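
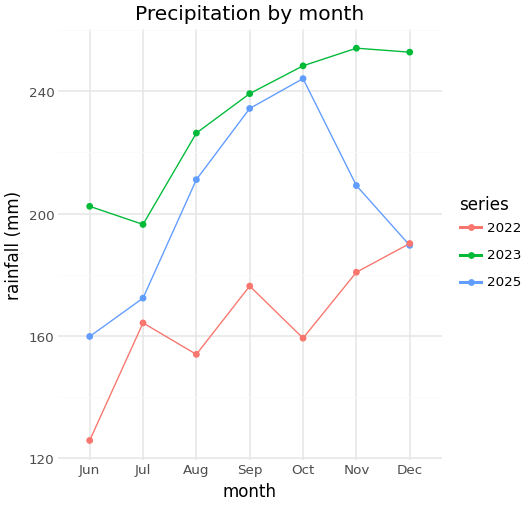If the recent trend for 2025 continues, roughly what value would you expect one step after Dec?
≈ 150

Last three: 240, 200, 180 → slope ≈ -30/step → next ≈ 150.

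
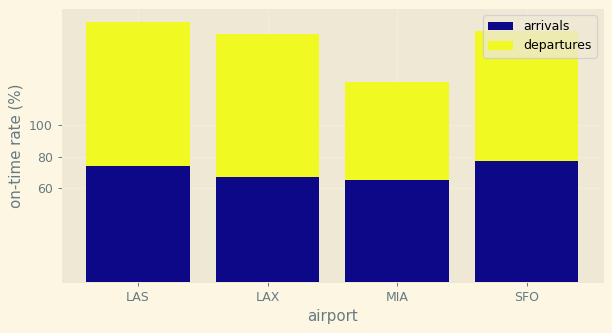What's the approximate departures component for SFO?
departures top ≈ 160, bottom ≈ 80; segment ≈ 80.

≈ 80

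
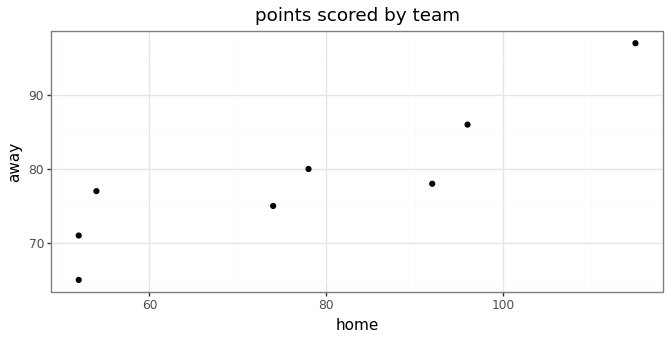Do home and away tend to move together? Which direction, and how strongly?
positive, strong

Points are positively correlated; strong (|r| ≈ 0.9).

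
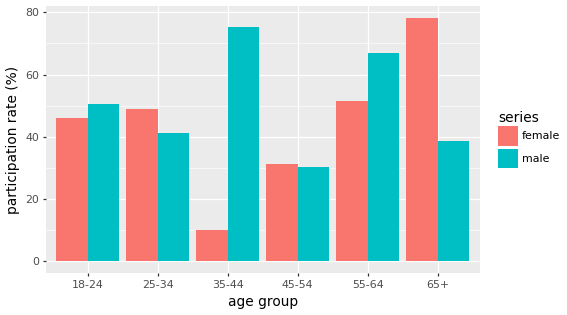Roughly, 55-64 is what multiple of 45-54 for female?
55-64 ≈ 50, 45-54 ≈ 30; 50/30 ≈ 1.67.

≈ 1.67×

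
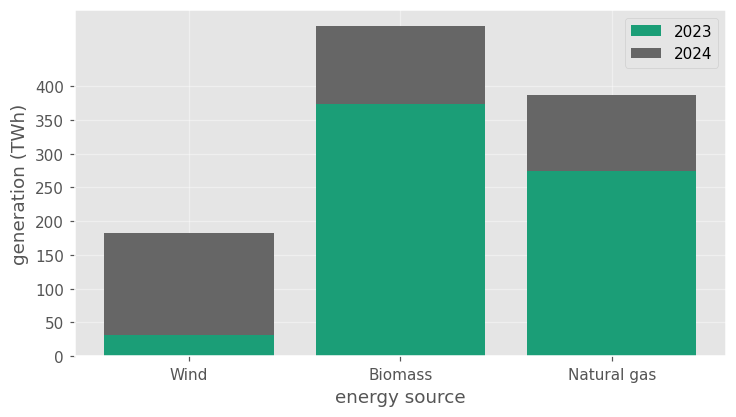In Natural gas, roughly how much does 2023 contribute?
2023 top ≈ 250, bottom ≈ 0; segment ≈ 250.

≈ 250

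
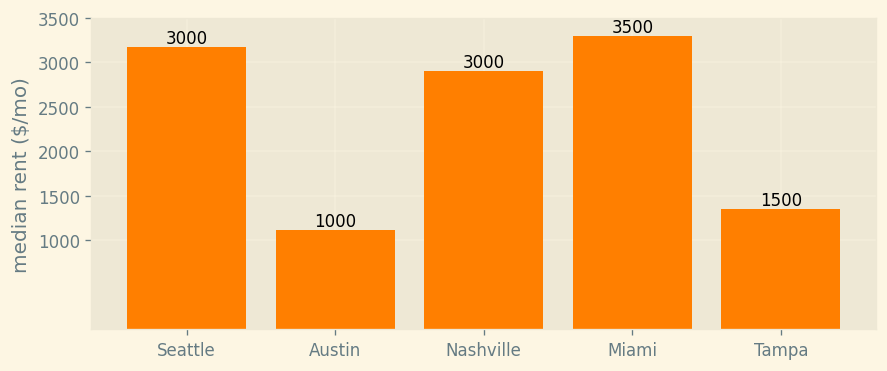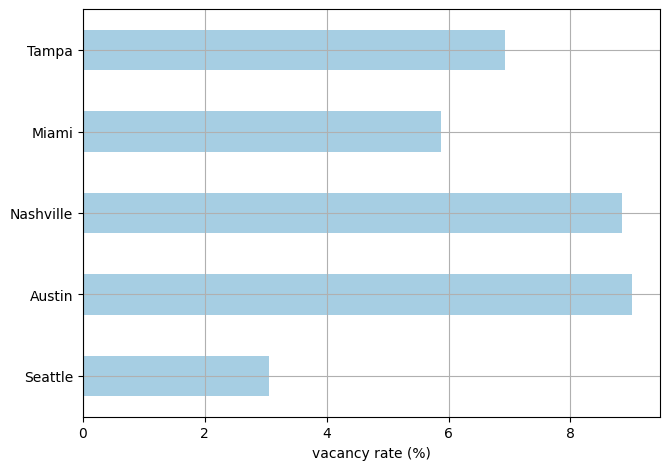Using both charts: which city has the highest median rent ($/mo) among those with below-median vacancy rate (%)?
Miami

Chart 2 median vacancy rate (%) ≈ 7; below-median cities: Seattle, Miami. Among those, Miami has the highest median rent ($/mo) (≈ 3500).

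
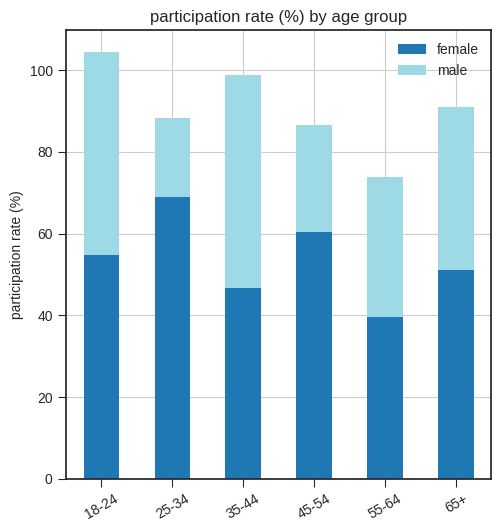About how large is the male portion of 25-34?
male top ≈ 90, bottom ≈ 70; segment ≈ 20.

≈ 20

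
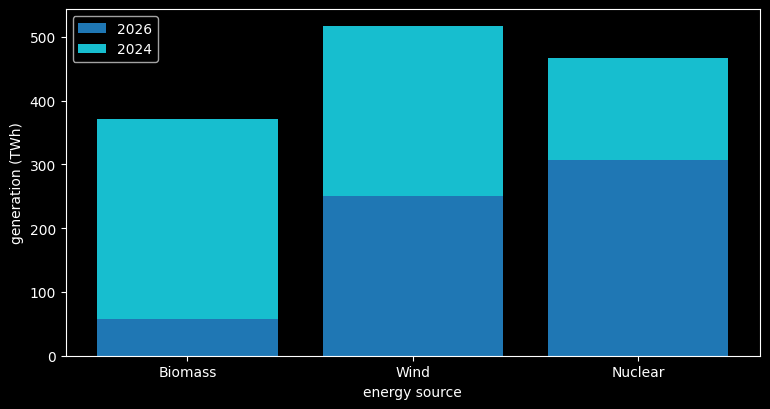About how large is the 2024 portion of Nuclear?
2024 top ≈ 450, bottom ≈ 300; segment ≈ 150.

≈ 150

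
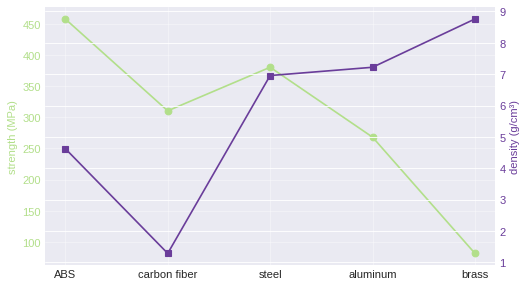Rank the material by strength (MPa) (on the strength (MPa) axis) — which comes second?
Top 3 (on the strength (MPa) axis): ABS ≈ 450, steel ≈ 400, carbon fiber ≈ 300.

steel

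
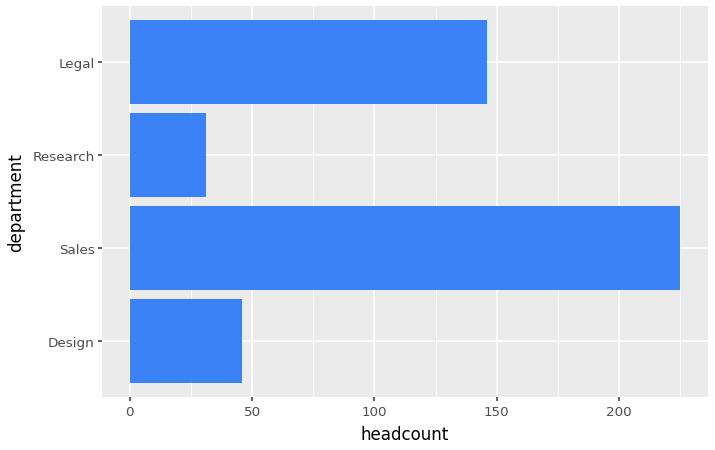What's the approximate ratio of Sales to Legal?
≈ 1.57×

Sales ≈ 220, Legal ≈ 140; 220/140 ≈ 1.57.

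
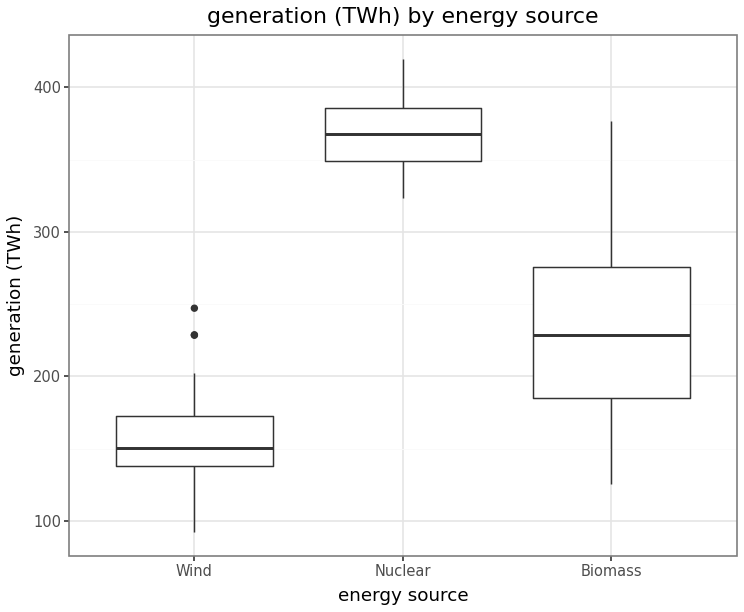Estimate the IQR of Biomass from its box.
≈ 100

Q3 ≈ 280, Q1 ≈ 180; IQR ≈ 100.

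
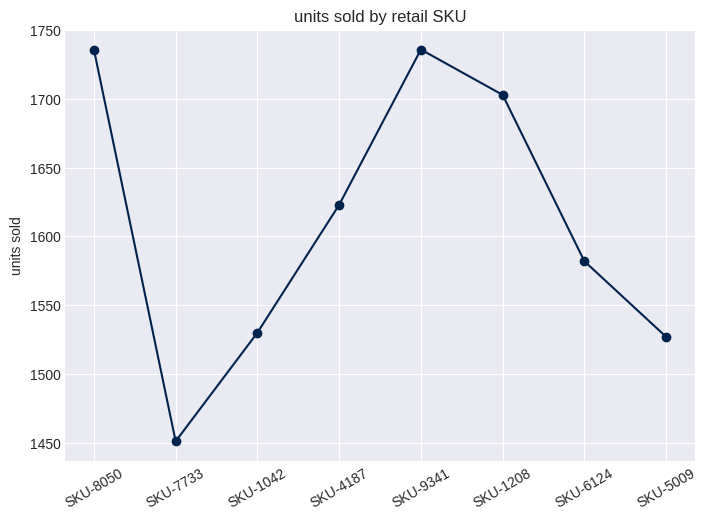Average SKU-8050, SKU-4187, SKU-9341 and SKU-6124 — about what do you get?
(1725 + 1625 + 1725 + 1575) / 4 ≈ 1662.

≈ 1662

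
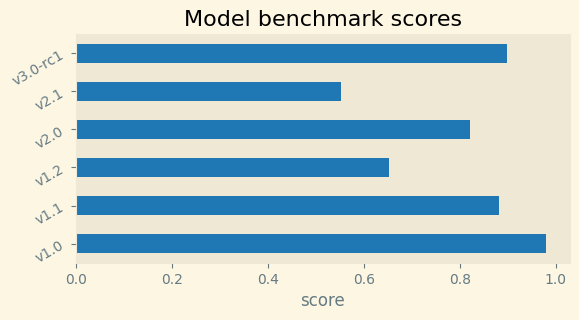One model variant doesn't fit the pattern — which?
v2.1 ≈ 0.6; the rest sit between ≈ 0.7 and ≈ 1.0.

v2.1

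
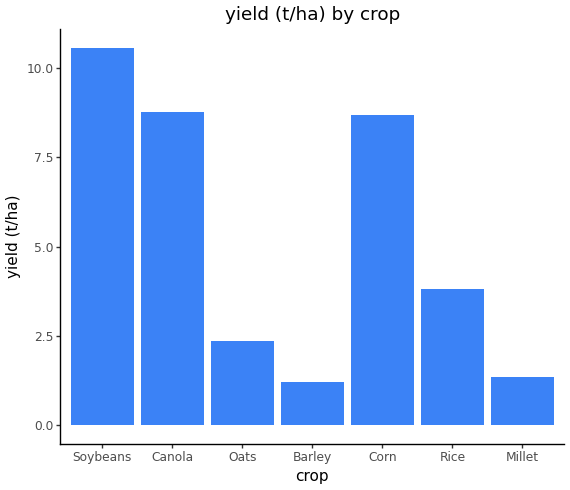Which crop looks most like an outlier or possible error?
Soybeans ≈ 11; the rest sit between ≈ 1 and ≈ 9.

Soybeans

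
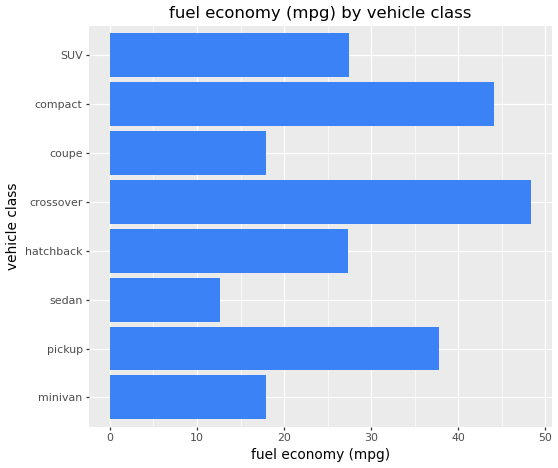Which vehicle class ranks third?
Top 4: crossover ≈ 50, compact ≈ 45, pickup ≈ 40, SUV ≈ 25.

pickup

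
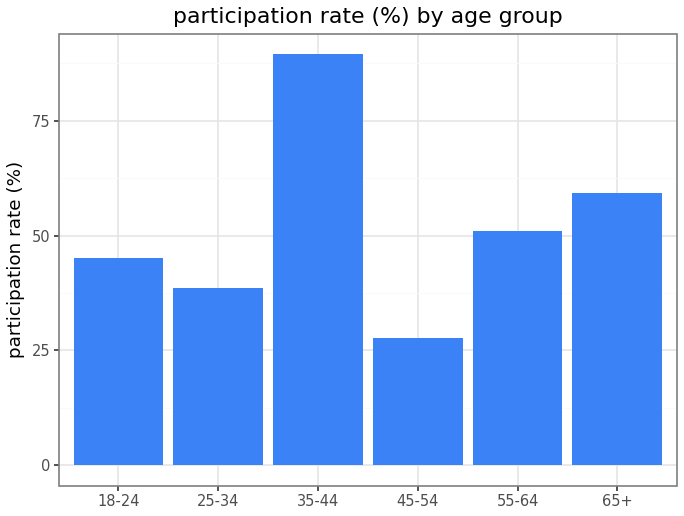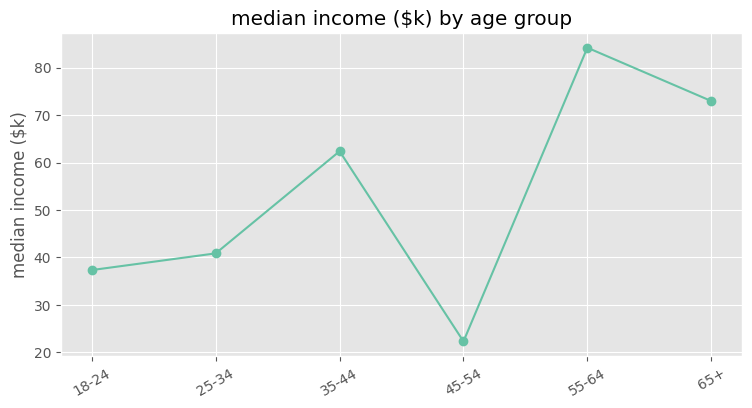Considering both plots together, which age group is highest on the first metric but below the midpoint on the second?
18-24

Chart 2 median median income ($k) ≈ 50; below-median age groups: 18-24, 25-34, 45-54. Among those, 18-24 has the highest participation rate (%) (≈ 50).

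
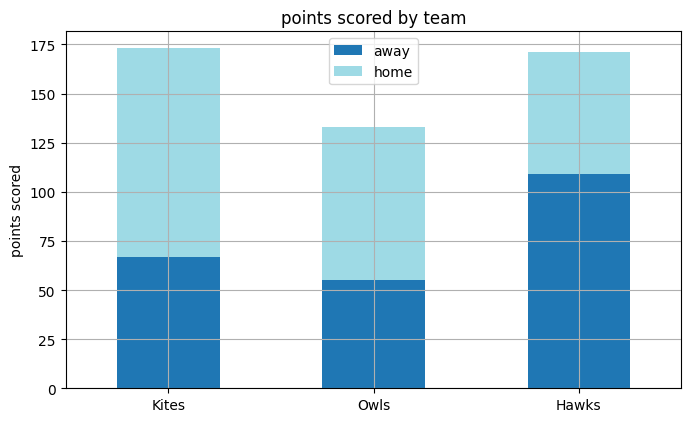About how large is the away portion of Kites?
away top ≈ 60, bottom ≈ 0; segment ≈ 60.

≈ 60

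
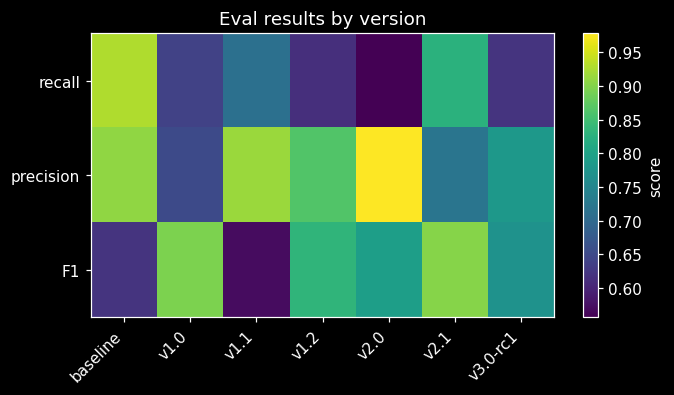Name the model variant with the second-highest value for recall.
Top 3 for recall: baseline ≈ 0.95, v2.1 ≈ 0.85, v1.1 ≈ 0.70.

v2.1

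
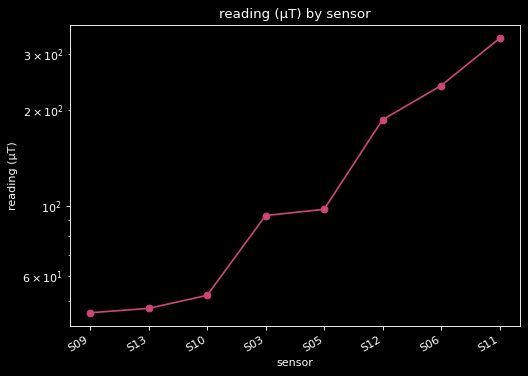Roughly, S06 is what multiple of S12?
S06 ≈ 250, S12 ≈ 175; 250/175 ≈ 1.43.

≈ 1.43×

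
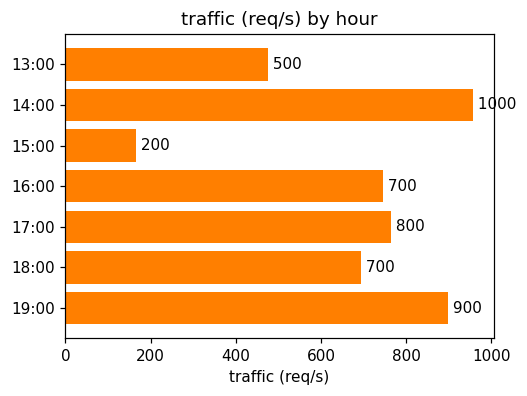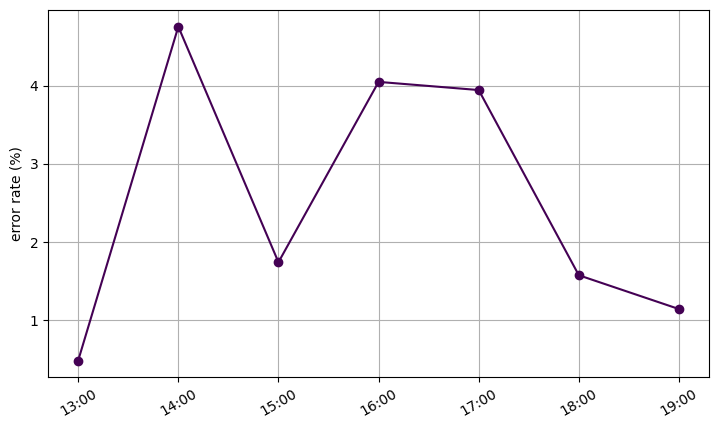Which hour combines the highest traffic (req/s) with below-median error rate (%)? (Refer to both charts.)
19:00

Chart 2 median error rate (%) ≈ 1.5; below-median hours: 13:00, 18:00, 19:00. Among those, 19:00 has the highest traffic (req/s) (≈ 900).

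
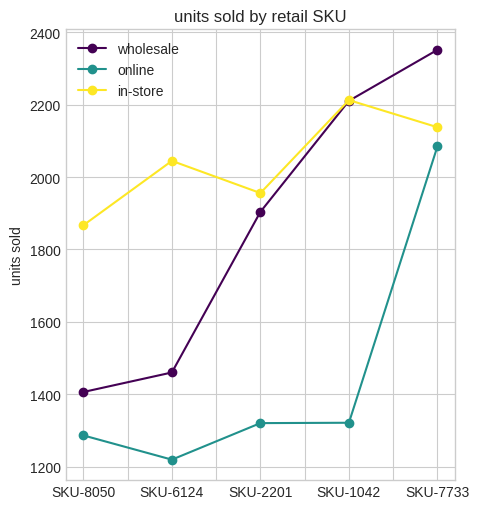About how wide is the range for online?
Max SKU-7733 ≈ 2100, min SKU-6124 ≈ 1200; range ≈ 900.

≈ 900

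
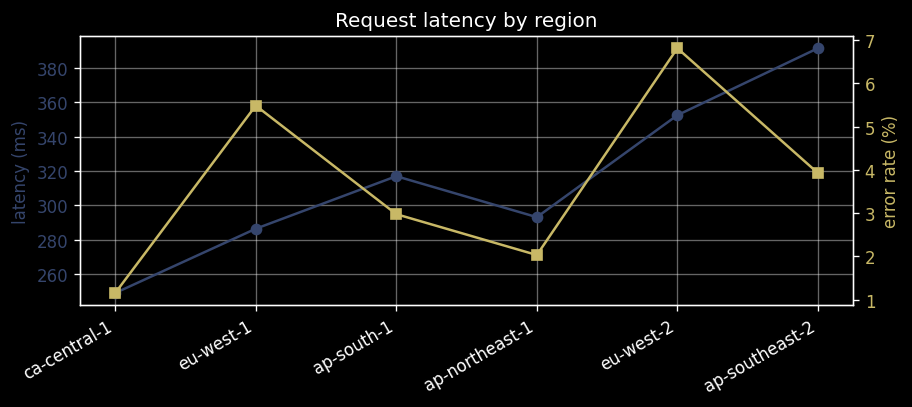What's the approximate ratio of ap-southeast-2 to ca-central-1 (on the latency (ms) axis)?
≈ 1.67×

ap-southeast-2 ≈ 400, ca-central-1 ≈ 240; 400/240 ≈ 1.67.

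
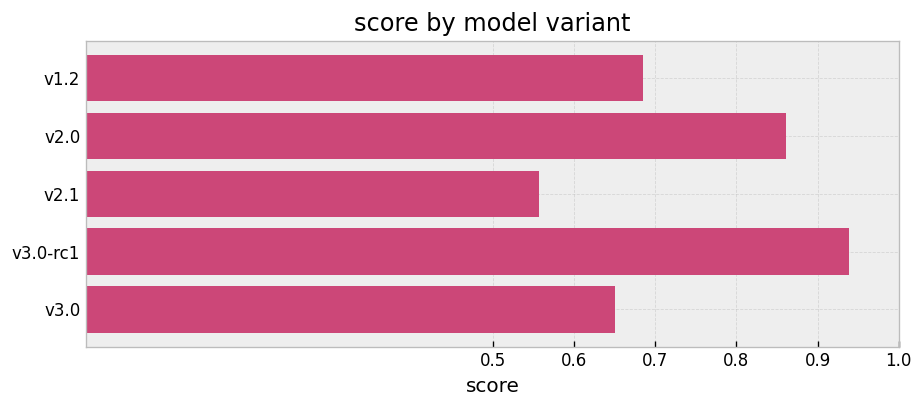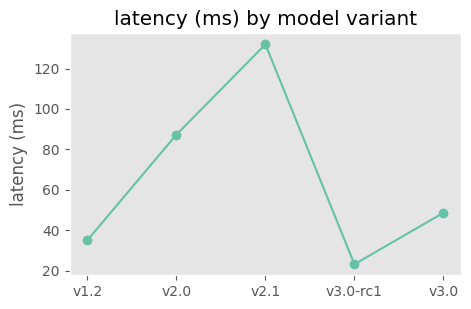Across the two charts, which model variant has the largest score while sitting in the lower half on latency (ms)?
v3.0-rc1

Chart 2 median latency (ms) ≈ 40; below-median model variants: v1.2, v3.0-rc1. Among those, v3.0-rc1 has the highest score (≈ 0.9).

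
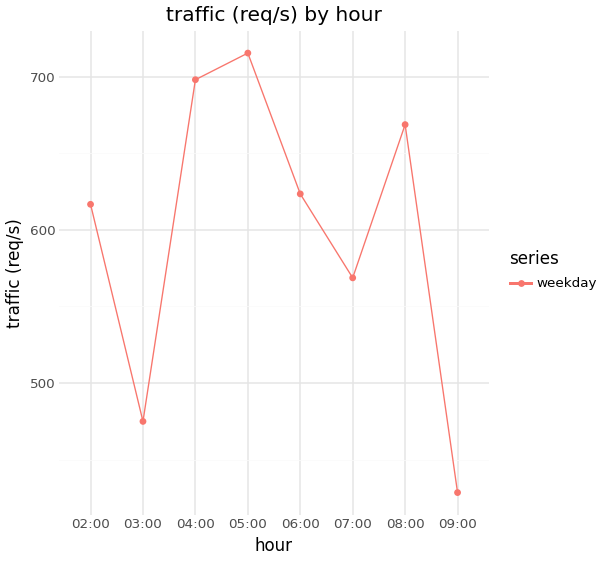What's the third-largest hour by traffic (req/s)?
Top 4: 05:00 ≈ 725, 04:00 ≈ 700, 08:00 ≈ 675, 06:00 ≈ 625.

08:00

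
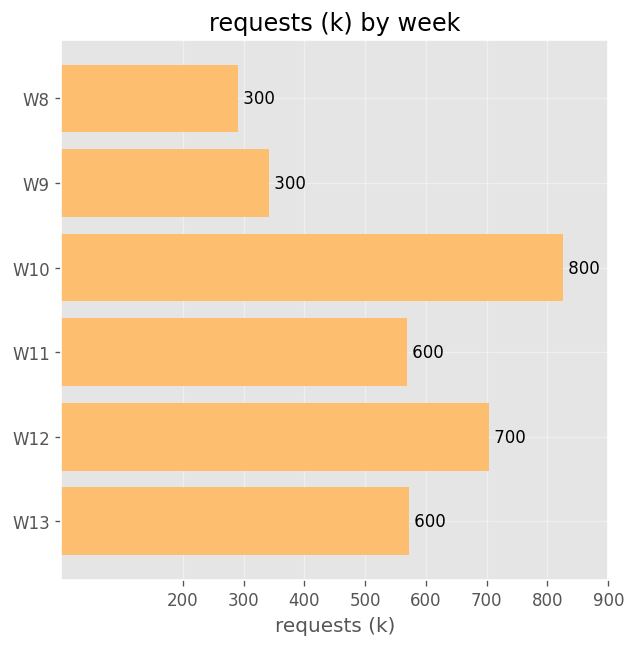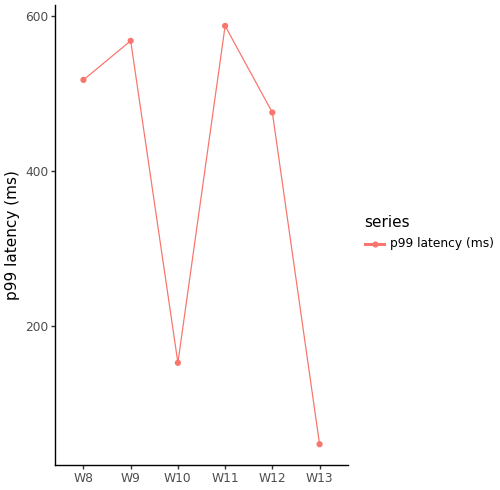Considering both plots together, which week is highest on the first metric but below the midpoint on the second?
W10

Chart 2 median p99 latency (ms) ≈ 500; below-median weeks: W10, W12, W13. Among those, W10 has the highest requests (k) (≈ 800).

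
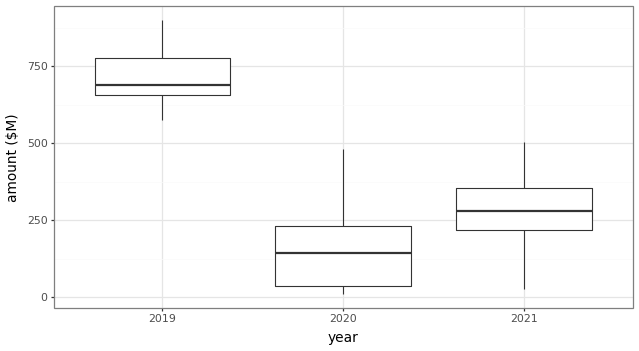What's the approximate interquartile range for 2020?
≈ 200

Q3 ≈ 250, Q1 ≈ 50; IQR ≈ 200.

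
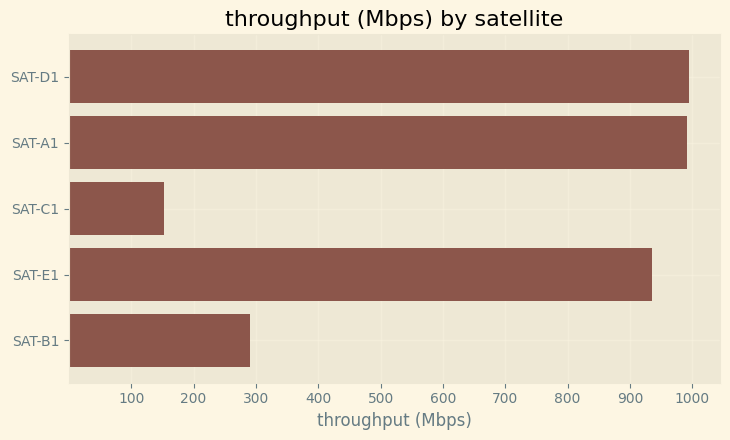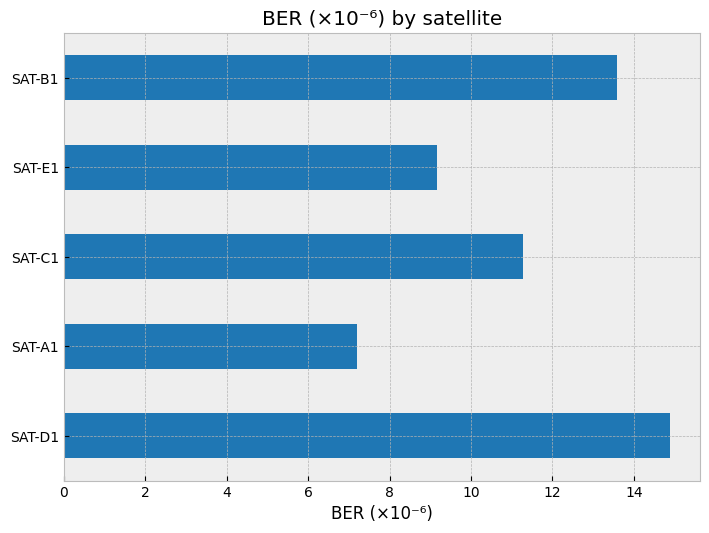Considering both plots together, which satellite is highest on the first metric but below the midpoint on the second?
SAT-A1

Chart 2 median BER (×10⁻⁶) ≈ 12; below-median satellites: SAT-A1, SAT-E1. Among those, SAT-A1 has the highest throughput (Mbps) (≈ 1000).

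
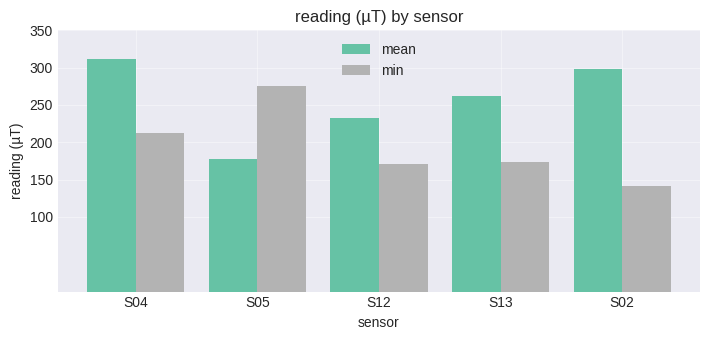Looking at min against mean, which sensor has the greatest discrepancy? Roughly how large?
S02: min ≈ 150, mean ≈ 300 → gap ≈ 150. Next-largest (S04) is only ≈ 100.

S02, ≈ 150 µT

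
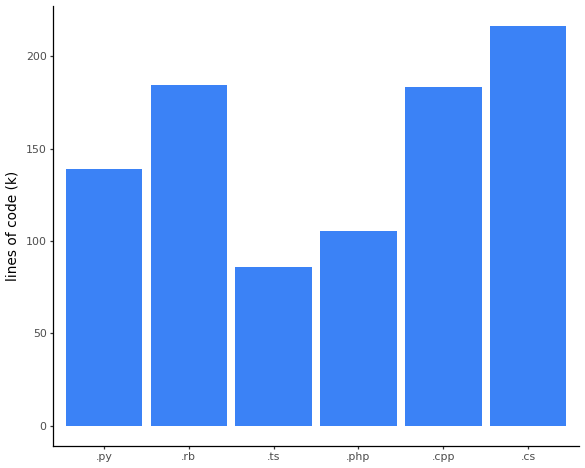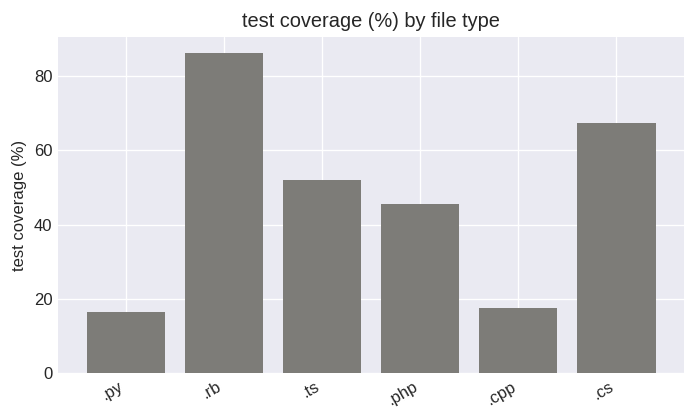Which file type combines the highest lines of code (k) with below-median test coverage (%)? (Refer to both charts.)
Chart 2 median test coverage (%) ≈ 50; below-median file types: .py, .php, .cpp. Among those, .cpp has the highest lines of code (k) (≈ 180).

.cpp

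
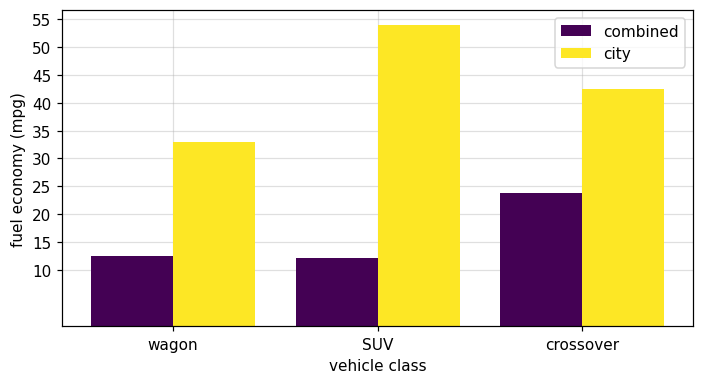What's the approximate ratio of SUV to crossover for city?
≈ 1.38×

SUV ≈ 55, crossover ≈ 40; 55/40 ≈ 1.38.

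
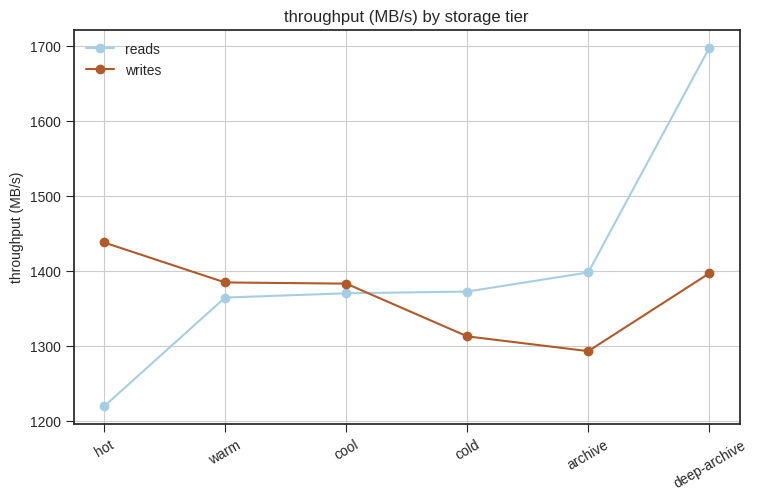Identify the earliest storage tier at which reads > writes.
cold

cool: reads ≈ 1350 vs writes ≈ 1400 (not yet); cold: reads ≈ 1350 vs writes ≈ 1300 (first crossover).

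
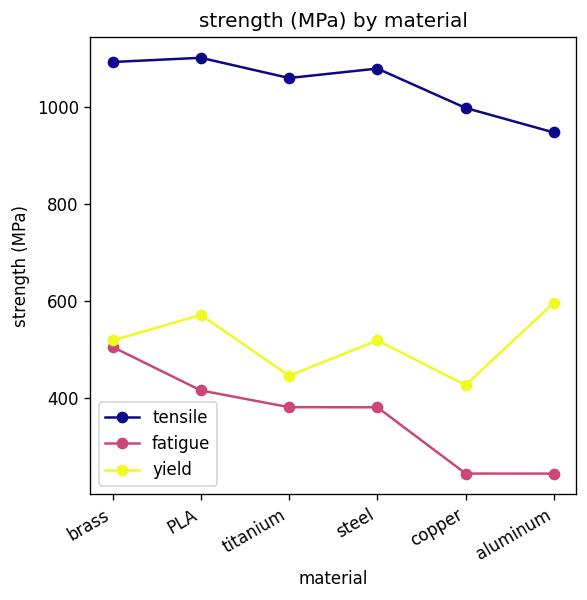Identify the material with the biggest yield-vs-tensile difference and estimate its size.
titanium: yield ≈ 400, tensile ≈ 1100 → gap ≈ 700. Next-largest (brass) is only ≈ 600.

titanium, ≈ 700 MPa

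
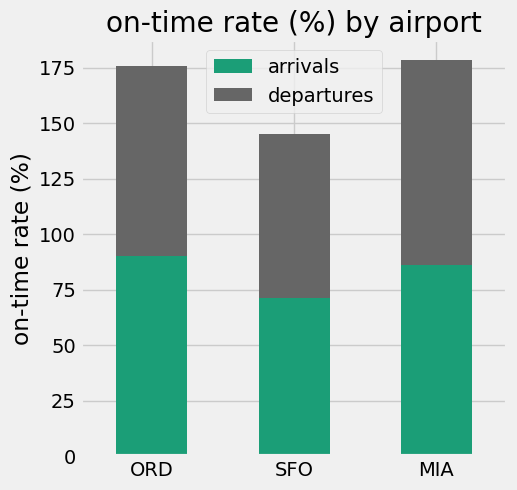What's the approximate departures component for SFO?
≈ 60

departures top ≈ 140, bottom ≈ 80; segment ≈ 60.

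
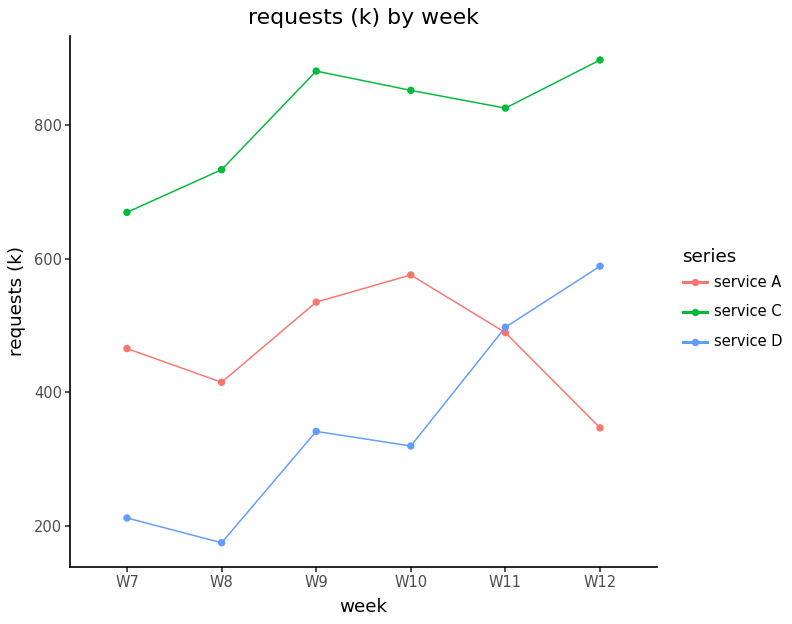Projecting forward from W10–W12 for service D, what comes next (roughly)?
Last three: 300, 500, 600 → slope ≈ 150/step → next ≈ 750.

≈ 750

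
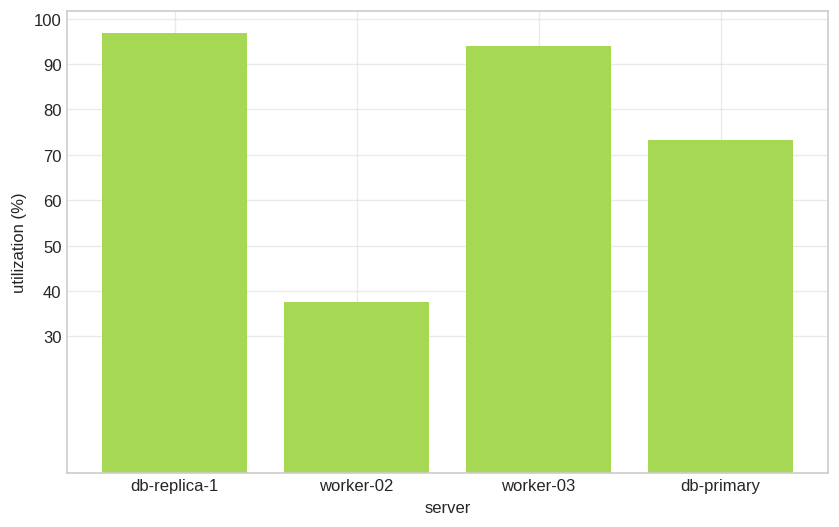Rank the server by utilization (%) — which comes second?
worker-03

Top 3: db-replica-1 ≈ 100, worker-03 ≈ 90, db-primary ≈ 70.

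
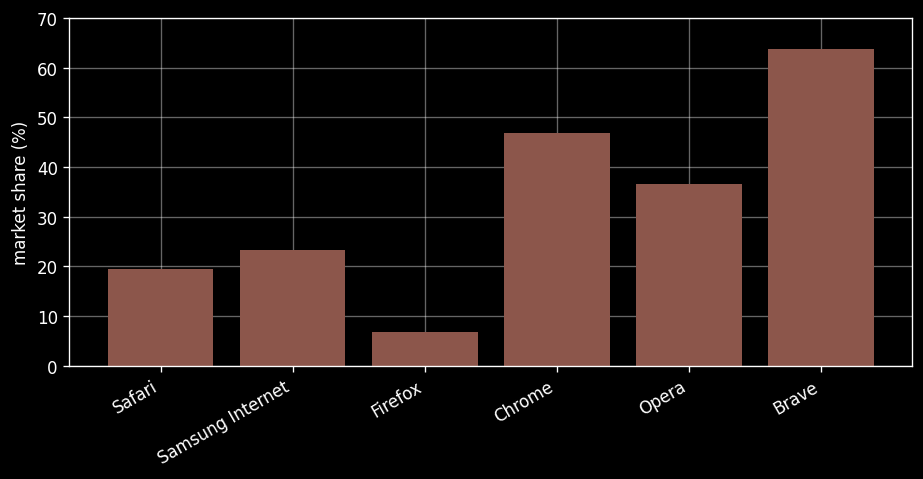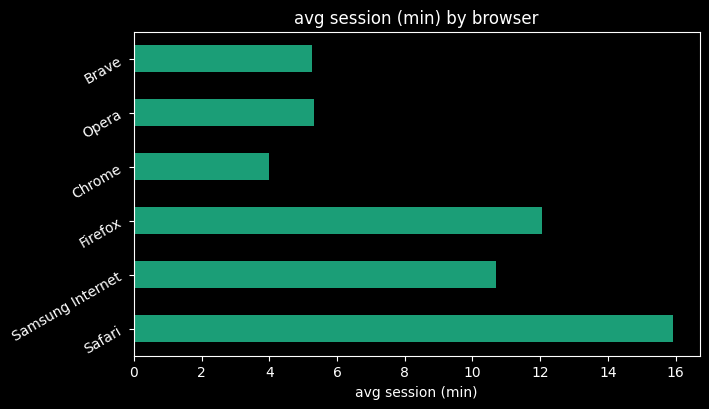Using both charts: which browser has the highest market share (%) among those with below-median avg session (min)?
Chart 2 median avg session (min) ≈ 8; below-median browsers: Chrome, Opera, Brave. Among those, Brave has the highest market share (%) (≈ 60).

Brave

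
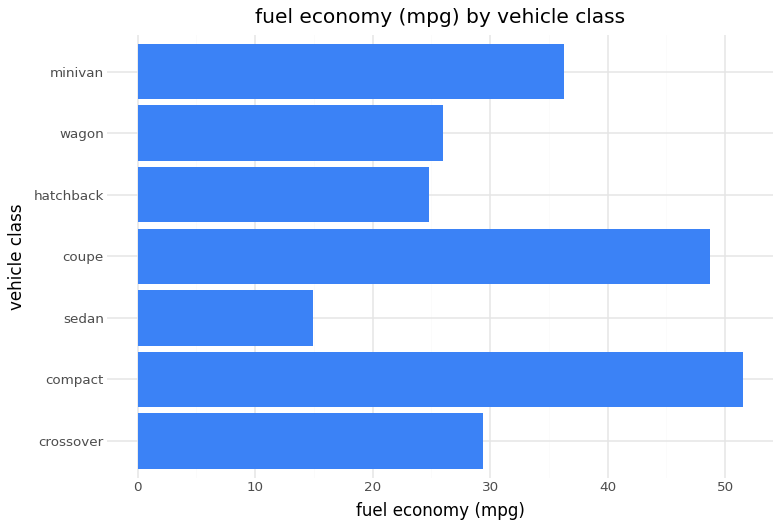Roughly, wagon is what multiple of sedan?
wagon ≈ 25, sedan ≈ 15; 25/15 ≈ 1.67.

≈ 1.67×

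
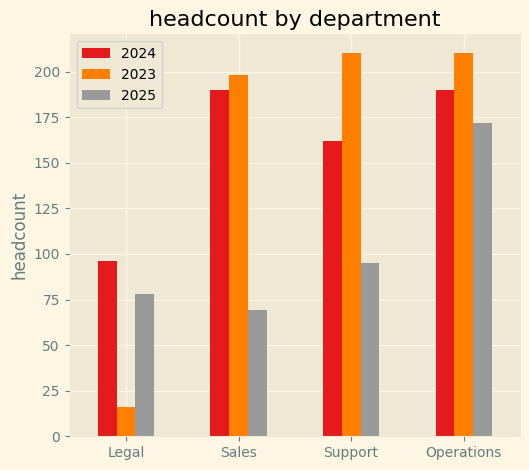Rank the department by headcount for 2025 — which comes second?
Top 3 for 2025: Operations ≈ 180, Support ≈ 100, Legal ≈ 80.

Support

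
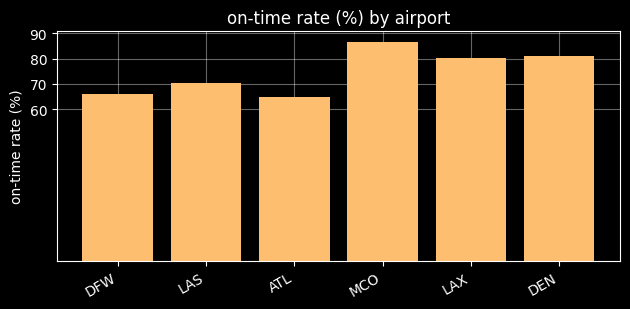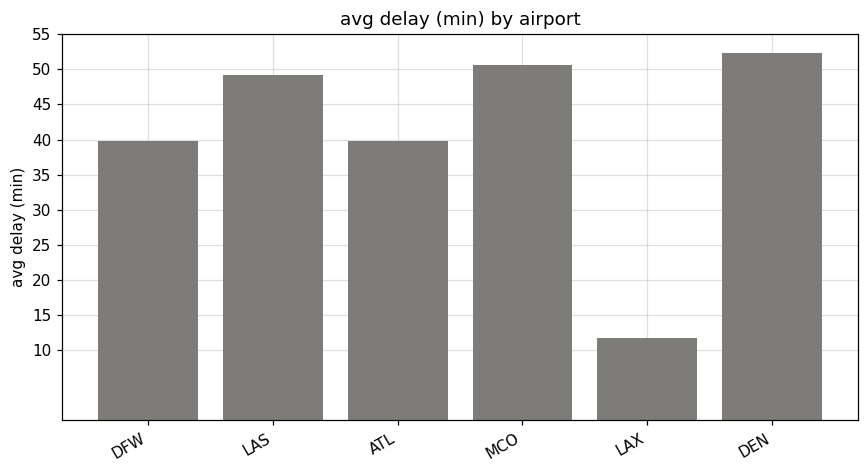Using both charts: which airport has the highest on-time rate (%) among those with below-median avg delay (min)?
LAX

Chart 2 median avg delay (min) ≈ 45; below-median airports: DFW, ATL, LAX. Among those, LAX has the highest on-time rate (%) (≈ 80).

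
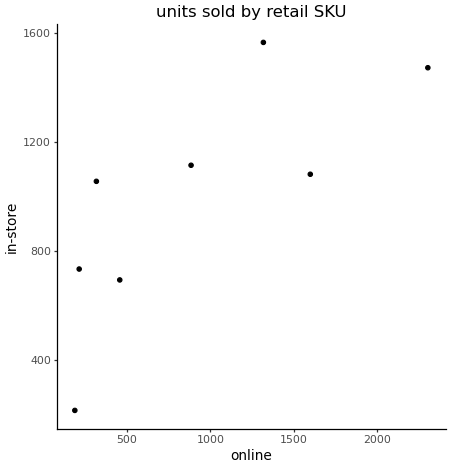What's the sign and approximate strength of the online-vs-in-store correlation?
Points are positively correlated; strong (|r| ≈ 0.8).

positive, strong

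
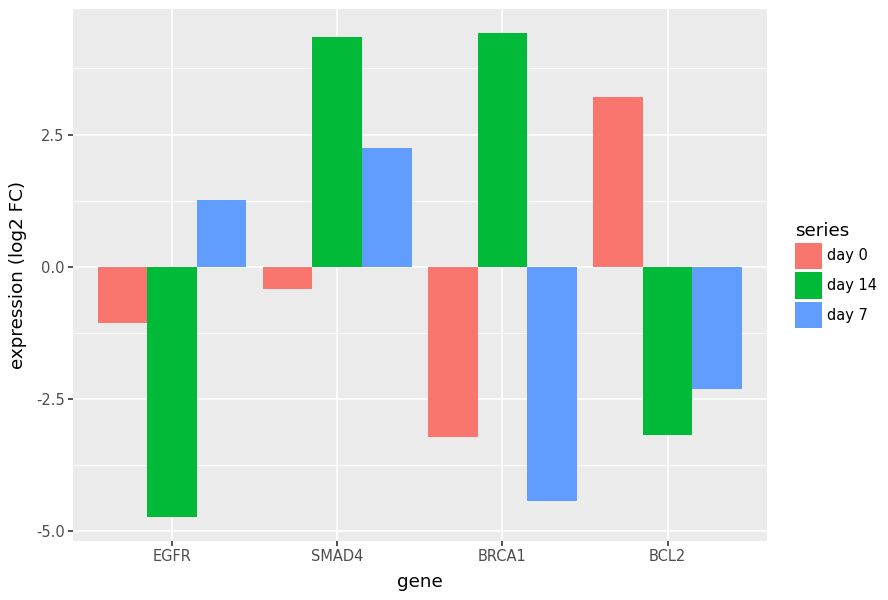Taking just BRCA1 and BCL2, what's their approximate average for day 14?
≈ 0

(4 + -3) / 2 ≈ 0.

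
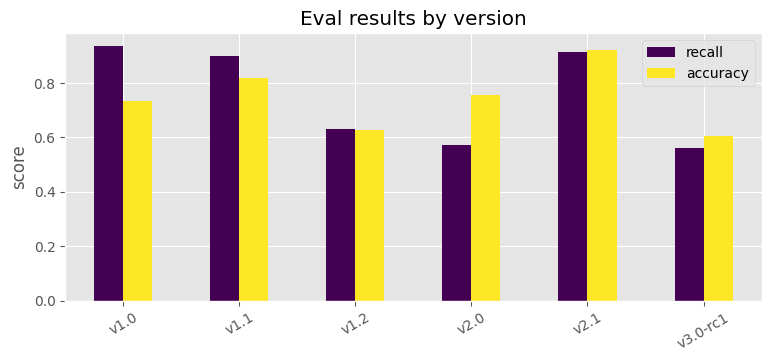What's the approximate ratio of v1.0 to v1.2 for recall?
v1.0 ≈ 0.9, v1.2 ≈ 0.6; 0.9/0.6 ≈ 1.5.

≈ 1.5×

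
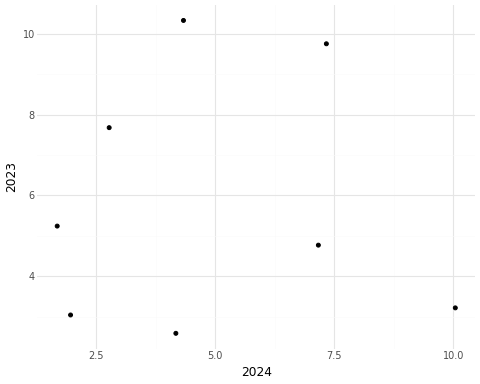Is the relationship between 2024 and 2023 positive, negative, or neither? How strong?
Points are roughly uncorrelated; weak (|r| ≈ 0.0).

no clear correlation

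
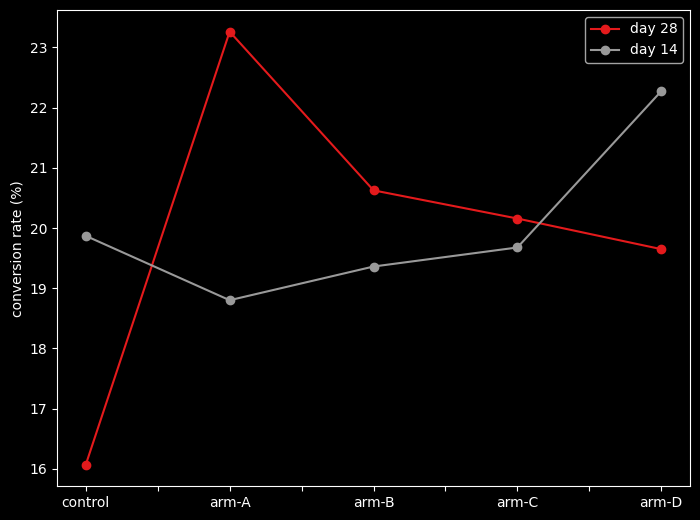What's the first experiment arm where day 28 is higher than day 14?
control: day 28 ≈ 16 vs day 14 ≈ 20 (not yet); arm-A: day 28 ≈ 23 vs day 14 ≈ 19 (first crossover).

arm-A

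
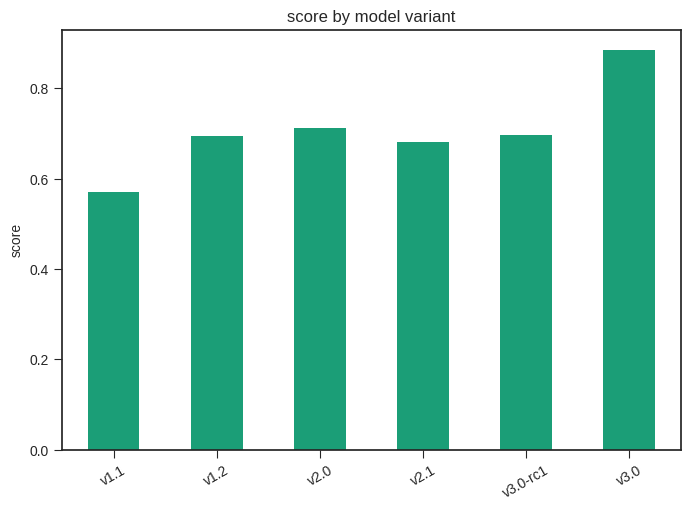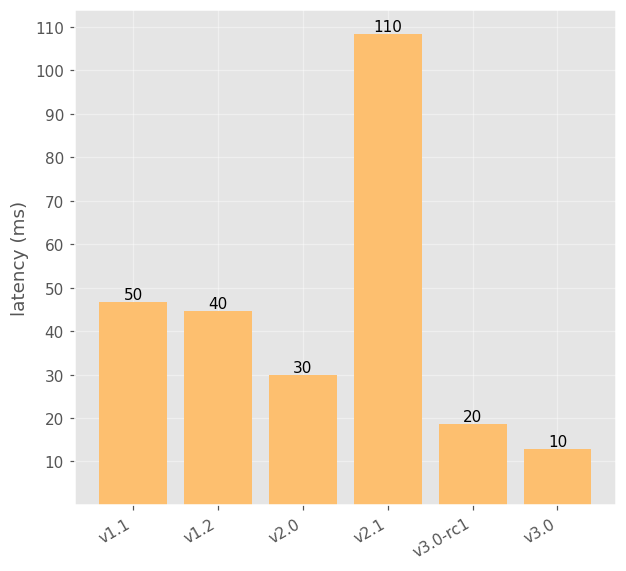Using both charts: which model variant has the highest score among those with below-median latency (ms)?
Chart 2 median latency (ms) ≈ 40; below-median model variants: v2.0, v3.0-rc1, v3.0. Among those, v3.0 has the highest score (≈ 0.9).

v3.0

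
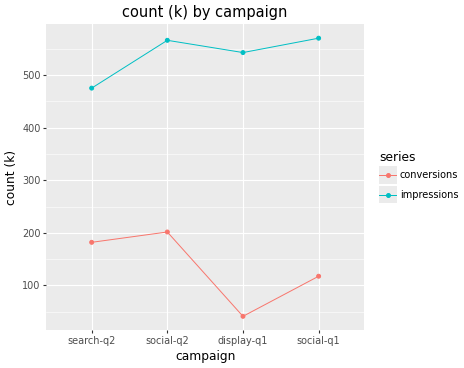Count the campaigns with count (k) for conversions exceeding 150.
Above 150: search-q2, social-q2.

2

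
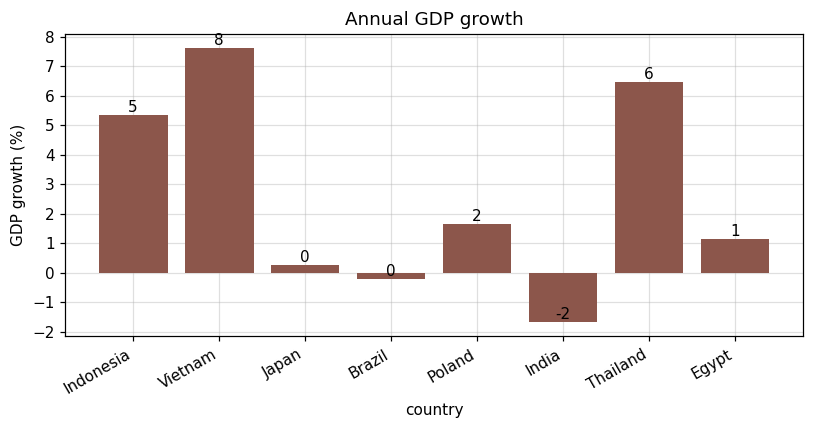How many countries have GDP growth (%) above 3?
Above 3: Indonesia, Vietnam, Thailand.

3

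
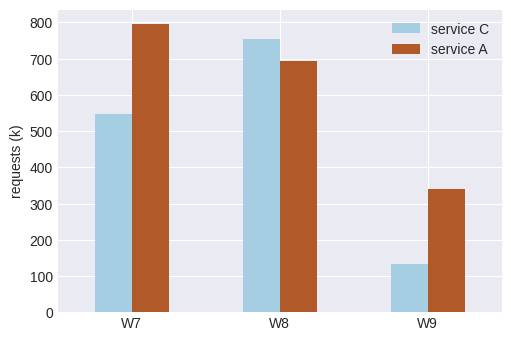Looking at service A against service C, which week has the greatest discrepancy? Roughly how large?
W7, ≈ 300 k

W7: service A ≈ 800, service C ≈ 500 → gap ≈ 300. Next-largest (W9) is only ≈ 200.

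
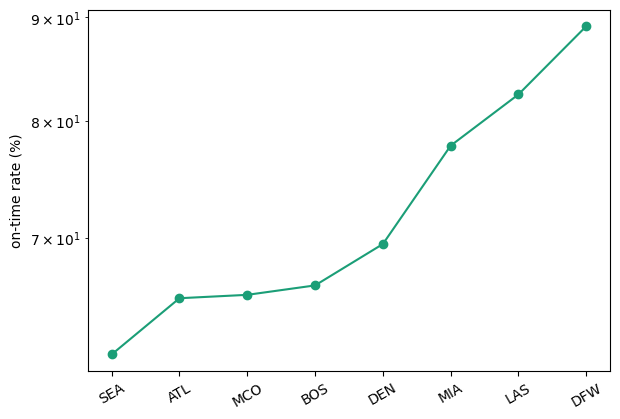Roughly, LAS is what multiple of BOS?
≈ 1.23×

LAS ≈ 80, BOS ≈ 65; 80/65 ≈ 1.23.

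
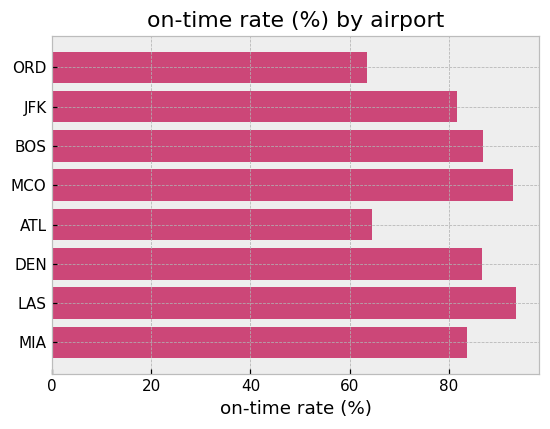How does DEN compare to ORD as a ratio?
DEN ≈ 90, ORD ≈ 60; 90/60 ≈ 1.5.

≈ 1.5×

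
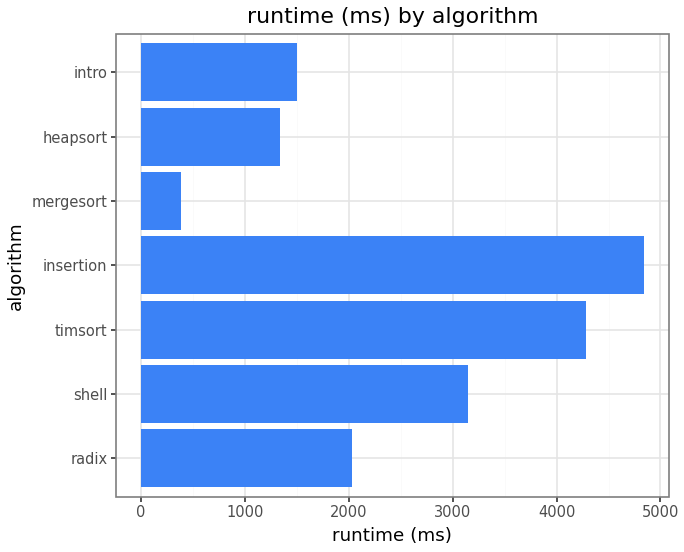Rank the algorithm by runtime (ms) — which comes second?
Top 3: insertion ≈ 5000, timsort ≈ 4500, shell ≈ 3000.

timsort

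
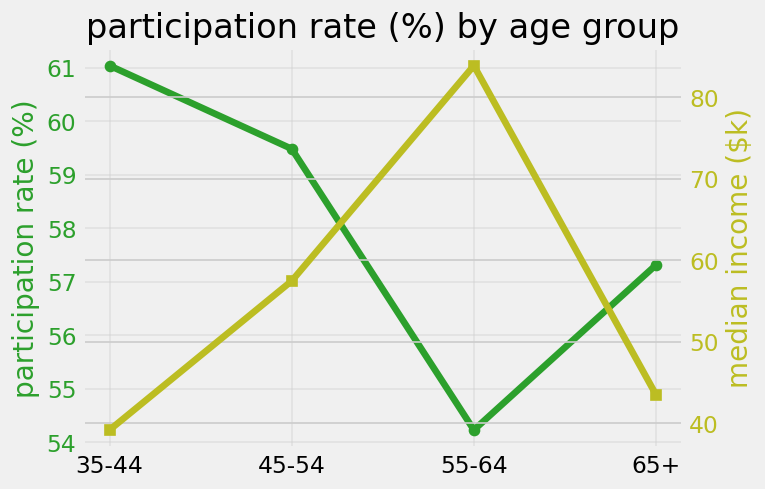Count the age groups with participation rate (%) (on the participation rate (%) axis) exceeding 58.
2

Above 58: 35-44, 45-54.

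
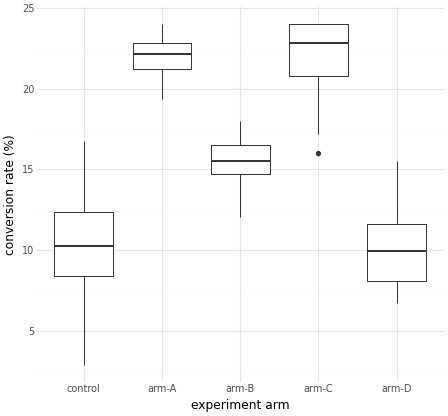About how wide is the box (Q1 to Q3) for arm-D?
Q3 ≈ 12, Q1 ≈ 8; IQR ≈ 4.

≈ 4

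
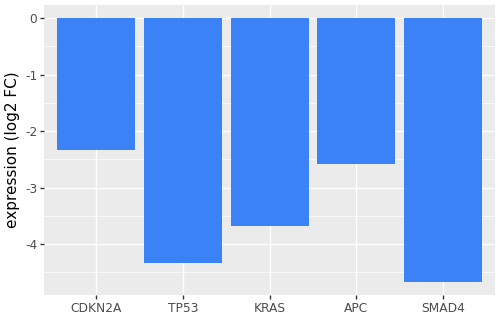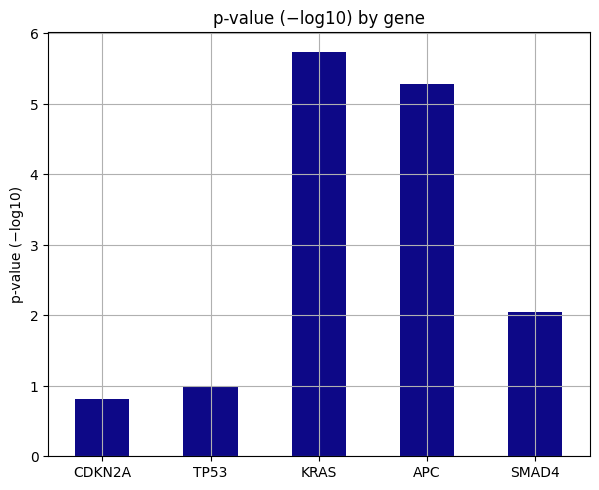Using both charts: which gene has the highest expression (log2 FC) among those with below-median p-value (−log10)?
Chart 2 median p-value (−log10) ≈ 2; below-median genes: CDKN2A, TP53. Among those, CDKN2A has the highest expression (log2 FC) (≈ -2).

CDKN2A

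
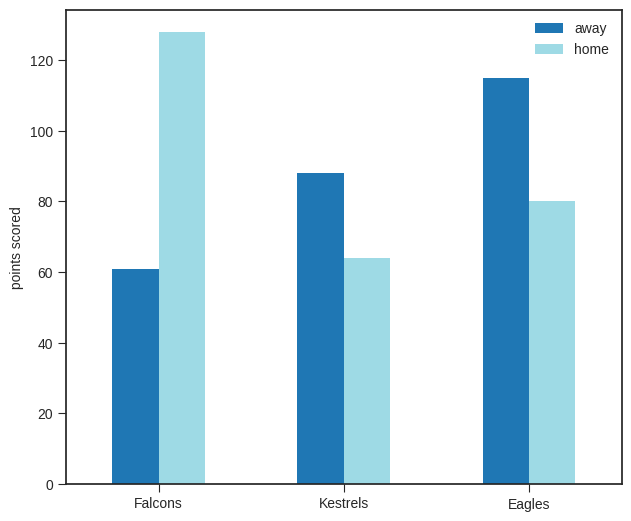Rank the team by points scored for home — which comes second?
Top 3 for home: Falcons ≈ 120, Eagles ≈ 80, Kestrels ≈ 60.

Eagles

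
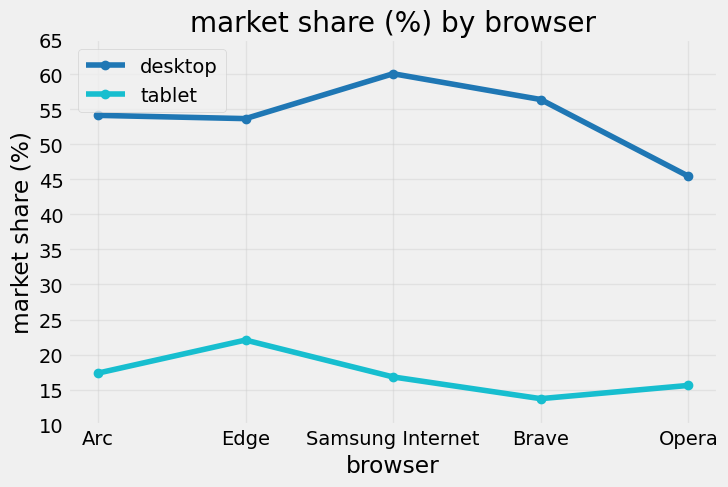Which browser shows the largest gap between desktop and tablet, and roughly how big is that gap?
Samsung Internet: desktop ≈ 60, tablet ≈ 15 → gap ≈ 45. Next-largest (Brave) is only ≈ 40.

Samsung Internet, ≈ 45 %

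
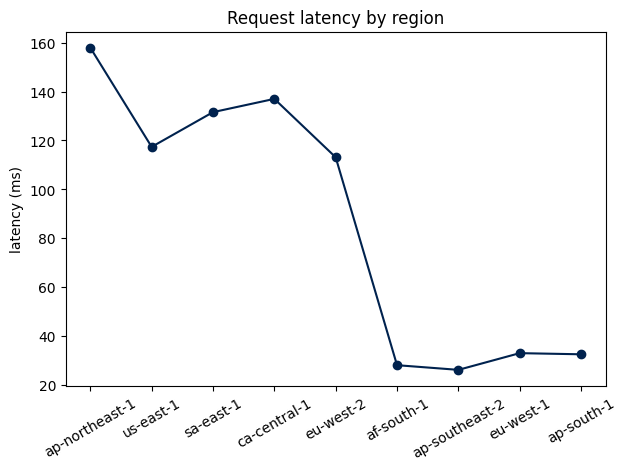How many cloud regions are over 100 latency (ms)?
5

Above 100: ap-northeast-1, us-east-1, sa-east-1, ca-central-1, eu-west-2.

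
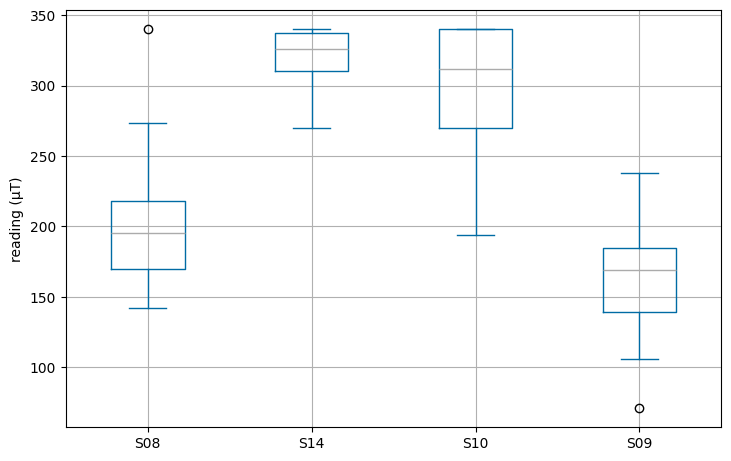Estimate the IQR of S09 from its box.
Q3 ≈ 180, Q1 ≈ 140; IQR ≈ 40.

≈ 40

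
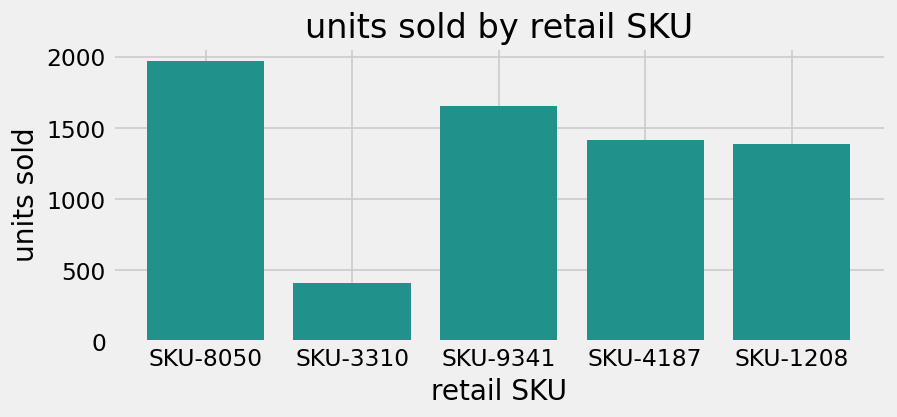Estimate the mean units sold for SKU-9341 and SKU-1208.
≈ 1500

(1600 + 1400) / 2 ≈ 1500.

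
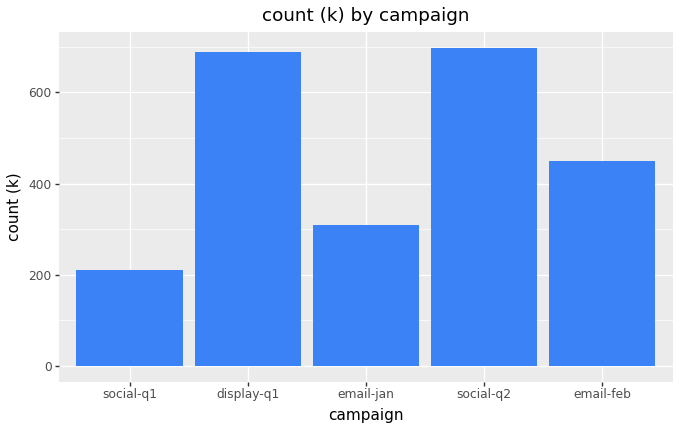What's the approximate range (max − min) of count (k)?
Max social-q2 ≈ 700, min social-q1 ≈ 200; range ≈ 500.

≈ 500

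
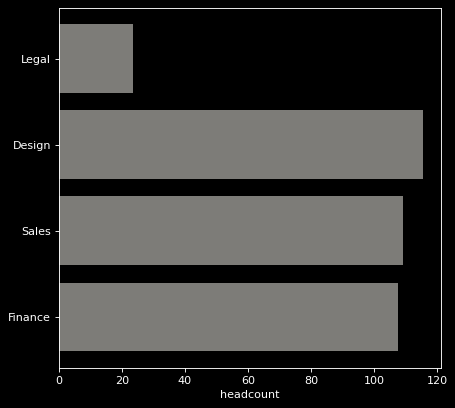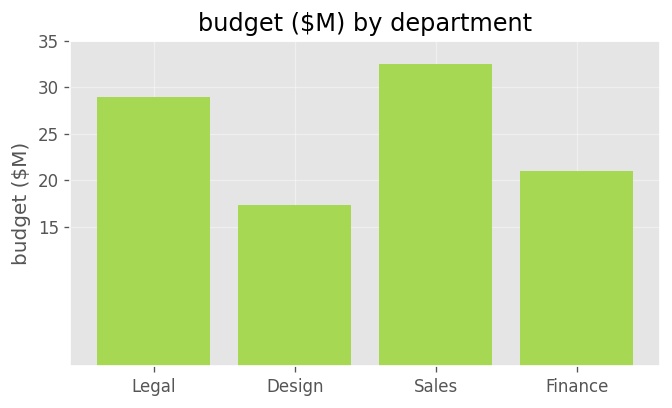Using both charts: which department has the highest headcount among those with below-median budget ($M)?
Design

Chart 2 median budget ($M) ≈ 25; below-median departments: Design, Finance. Among those, Design has the highest headcount (≈ 120).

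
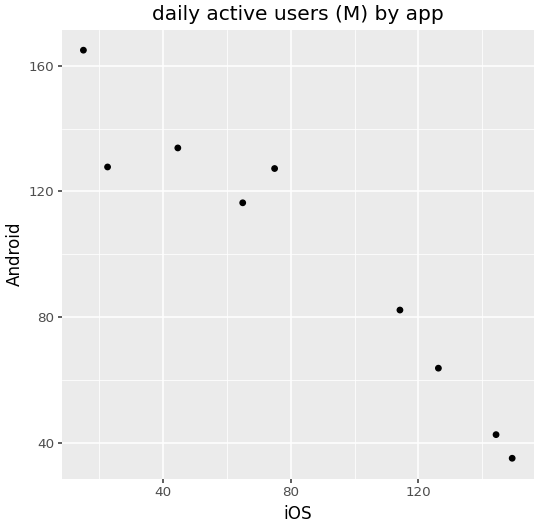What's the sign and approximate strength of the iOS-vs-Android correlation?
Points are negatively correlated; strong (|r| ≈ 1.0).

negative, strong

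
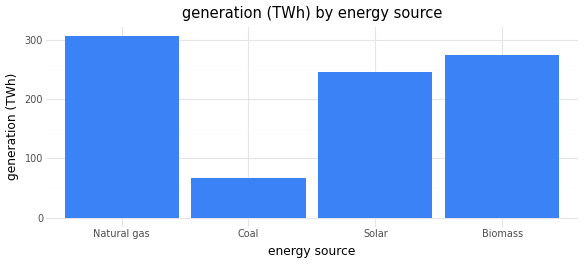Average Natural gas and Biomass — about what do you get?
(300 + 250) / 2 ≈ 275.

≈ 275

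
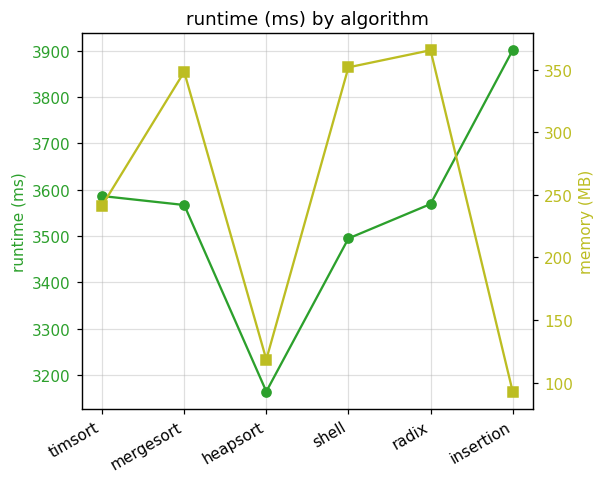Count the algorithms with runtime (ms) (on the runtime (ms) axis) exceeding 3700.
Above 3700: insertion.

1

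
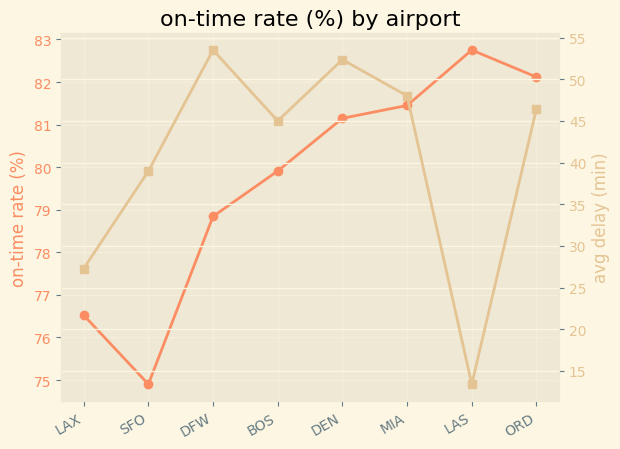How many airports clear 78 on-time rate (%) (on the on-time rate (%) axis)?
6

Above 78: DFW, BOS, DEN, MIA, LAS, ORD.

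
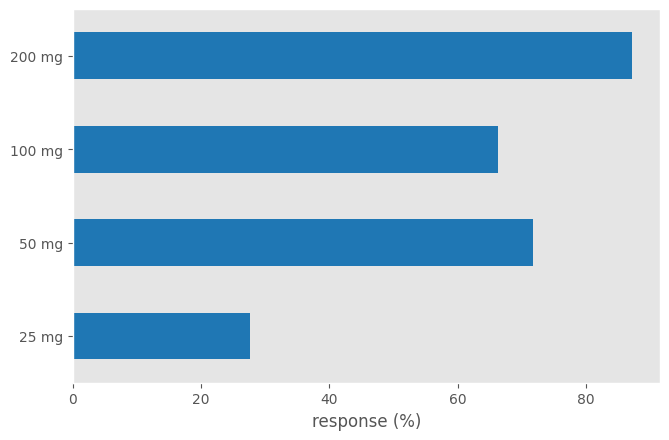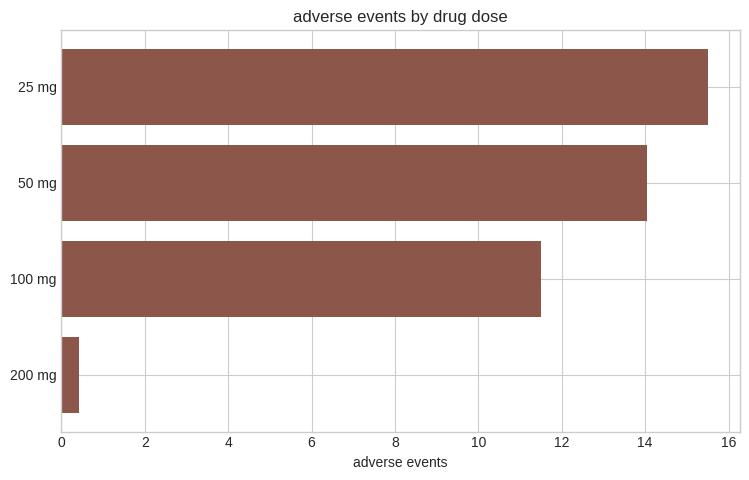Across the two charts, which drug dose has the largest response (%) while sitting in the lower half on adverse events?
Chart 2 median adverse events ≈ 12; below-median drug doses: 100 mg, 200 mg. Among those, 200 mg has the highest response (%) (≈ 90).

200 mg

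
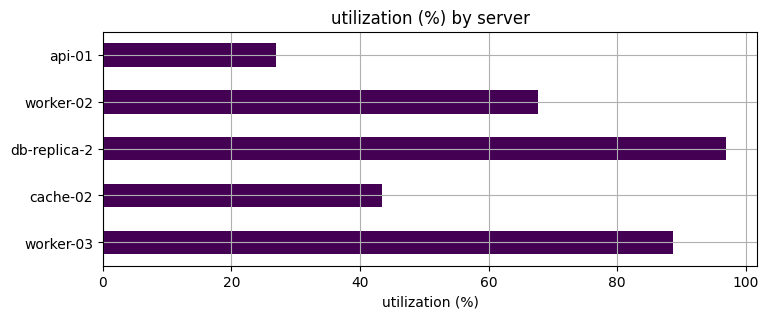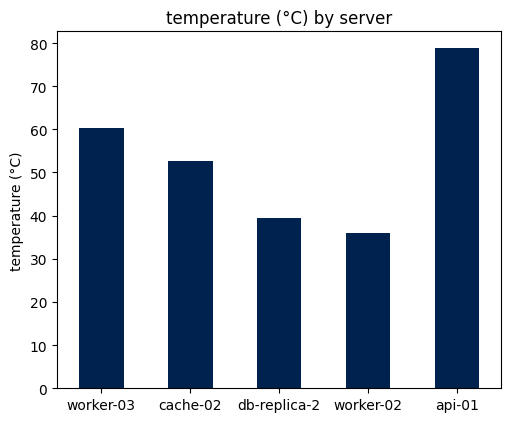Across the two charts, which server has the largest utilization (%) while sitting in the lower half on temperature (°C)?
Chart 2 median temperature (°C) ≈ 50; below-median servers: db-replica-2, worker-02. Among those, db-replica-2 has the highest utilization (%) (≈ 100).

db-replica-2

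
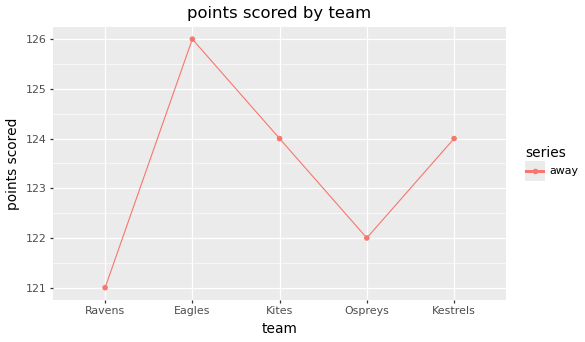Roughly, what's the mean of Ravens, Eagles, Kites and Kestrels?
≈ 123.75

(121.0 + 126.0 + 124.0 + 124.0) / 4 ≈ 123.75.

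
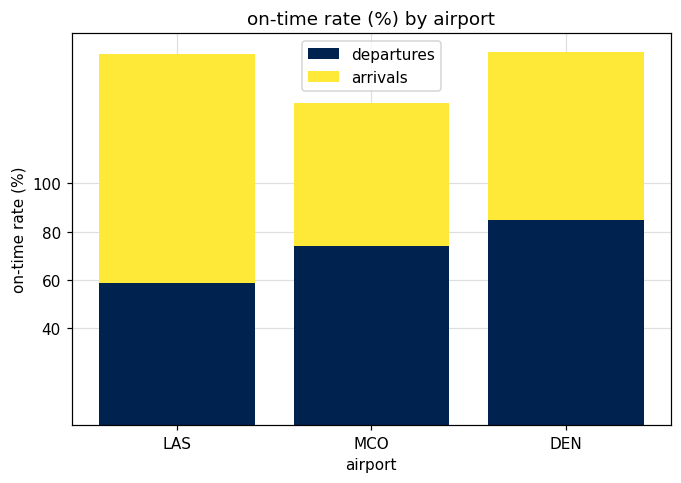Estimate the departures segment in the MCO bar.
departures top ≈ 80, bottom ≈ 0; segment ≈ 80.

≈ 80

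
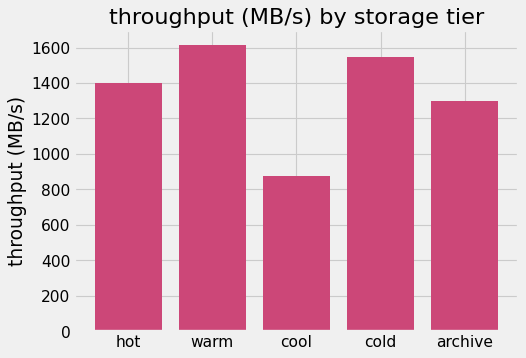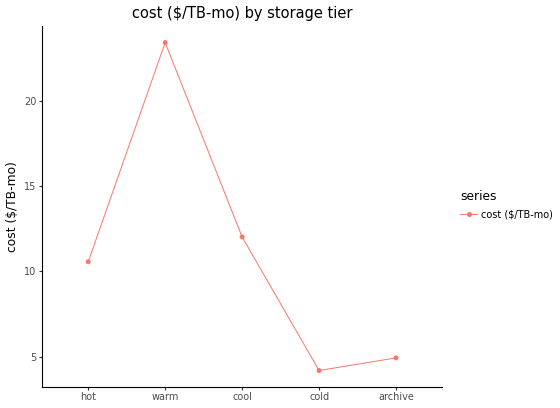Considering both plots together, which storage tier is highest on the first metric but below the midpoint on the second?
Chart 2 median cost ($/TB-mo) ≈ 10; below-median storage tiers: cold, archive. Among those, cold has the highest throughput (MB/s) (≈ 1600).

cold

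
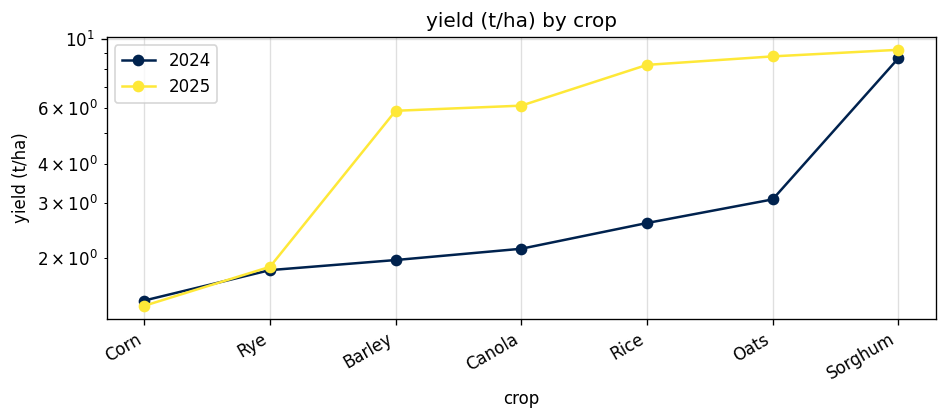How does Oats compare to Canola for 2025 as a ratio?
Oats ≈ 9, Canola ≈ 6; 9/6 ≈ 1.5.

≈ 1.5×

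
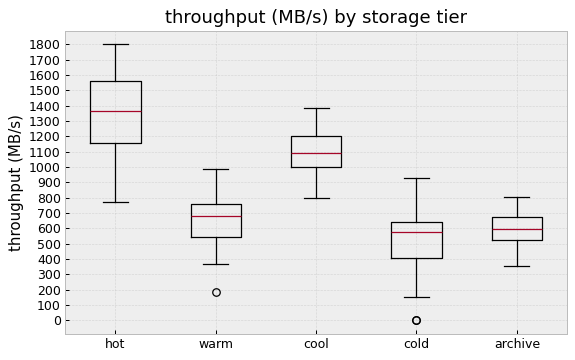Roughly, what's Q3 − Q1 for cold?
Q3 ≈ 600, Q1 ≈ 400; IQR ≈ 200.

≈ 200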